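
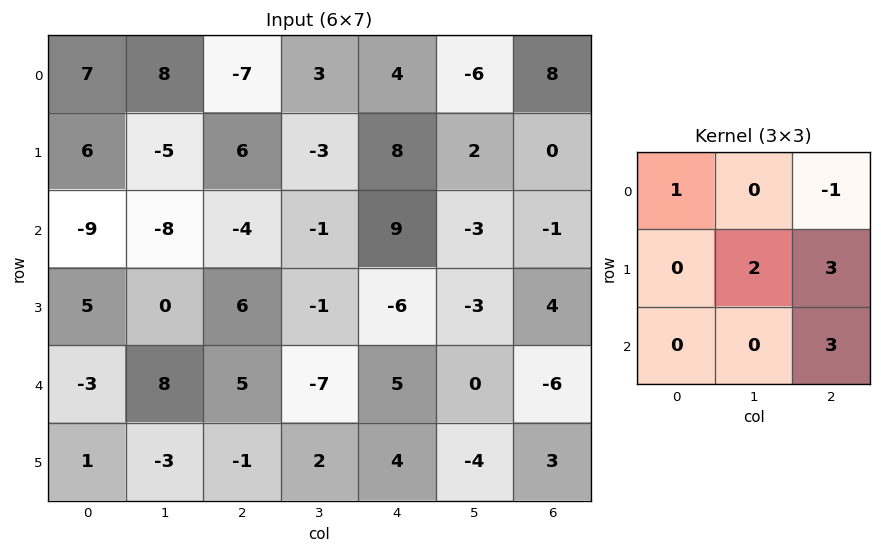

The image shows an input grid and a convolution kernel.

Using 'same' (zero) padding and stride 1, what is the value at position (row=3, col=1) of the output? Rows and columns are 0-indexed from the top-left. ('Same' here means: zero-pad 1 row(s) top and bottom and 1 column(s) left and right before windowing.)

The receptive field on the zero-padded input at this output position is [-9 -8 -4 / 5 0 6 / -3 8 5]. Elementwise product with the kernel and sum: -9·1 + -4·-1 + 0·2 + 6·3 + 5·3.

28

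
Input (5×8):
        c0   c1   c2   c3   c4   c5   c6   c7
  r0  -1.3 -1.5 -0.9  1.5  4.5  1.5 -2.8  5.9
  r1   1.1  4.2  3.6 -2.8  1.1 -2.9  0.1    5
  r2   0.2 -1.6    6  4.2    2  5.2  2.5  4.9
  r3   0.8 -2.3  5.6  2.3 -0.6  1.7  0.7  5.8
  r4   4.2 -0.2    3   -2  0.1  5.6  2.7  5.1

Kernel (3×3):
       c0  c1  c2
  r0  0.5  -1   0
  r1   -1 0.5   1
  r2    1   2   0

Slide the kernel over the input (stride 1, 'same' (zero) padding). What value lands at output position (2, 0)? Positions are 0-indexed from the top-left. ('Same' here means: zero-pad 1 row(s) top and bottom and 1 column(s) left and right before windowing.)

-1

The receptive field on the zero-padded input at this output position is [0 1.1 4.2 / 0 0.2 -1.6 / 0 0.8 -2.3]. Elementwise product with the kernel and sum: 0·0.5 + 1.1·-1 + 0·-1 + 0.2·0.5 + -1.6·1 + 0·1 + 0.8·2.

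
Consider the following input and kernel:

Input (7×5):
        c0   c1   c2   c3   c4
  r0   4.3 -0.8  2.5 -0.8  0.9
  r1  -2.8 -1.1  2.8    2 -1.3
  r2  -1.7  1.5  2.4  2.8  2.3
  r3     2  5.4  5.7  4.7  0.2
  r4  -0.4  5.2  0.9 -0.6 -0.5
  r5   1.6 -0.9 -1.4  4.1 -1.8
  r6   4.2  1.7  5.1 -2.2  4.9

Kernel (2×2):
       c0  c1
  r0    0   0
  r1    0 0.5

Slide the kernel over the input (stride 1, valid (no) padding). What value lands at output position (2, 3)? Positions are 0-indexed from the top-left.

0.1

The receptive field on the input at this output position is [2.8 2.3 / 4.7 0.2]. Elementwise product with the kernel and sum: 0.2·0.5.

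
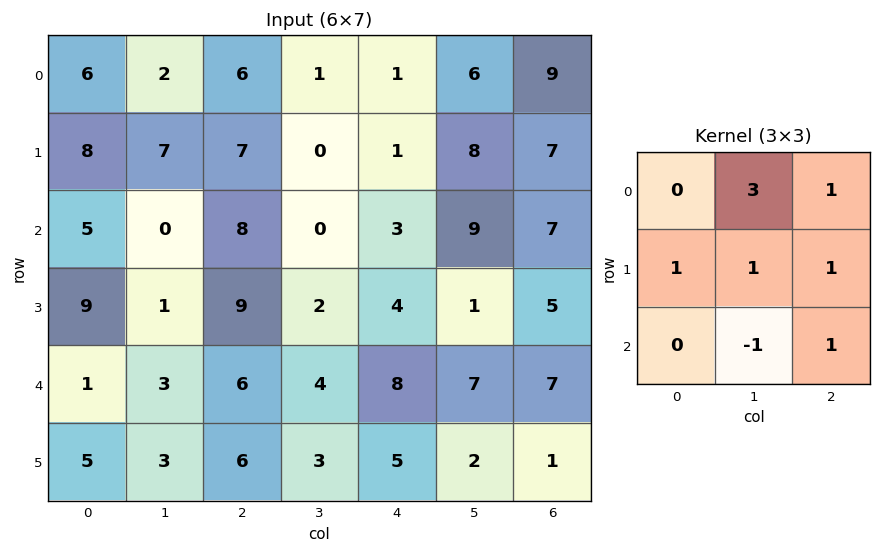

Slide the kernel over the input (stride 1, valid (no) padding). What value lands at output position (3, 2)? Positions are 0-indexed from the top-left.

30

The receptive field on the input at this output position is [9 2 4 / 6 4 8 / 6 3 5]. Elementwise product with the kernel and sum: 2·3 + 4·1 + 6·1 + 4·1 + 8·1 + 3·-1 + 5·1.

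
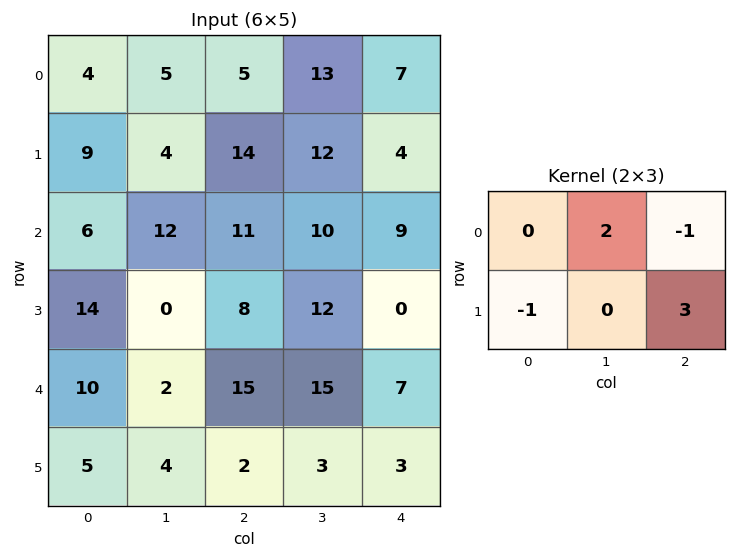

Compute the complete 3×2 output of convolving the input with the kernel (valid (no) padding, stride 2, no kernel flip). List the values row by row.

38 17
23 3
-10 30

Output[0,0]: The receptive field on the input at this output position is [4 5 5 / 9 4 14]. Elementwise product with the kernel and sum: 5·2 + 5·-1 + 9·-1 + 14·3.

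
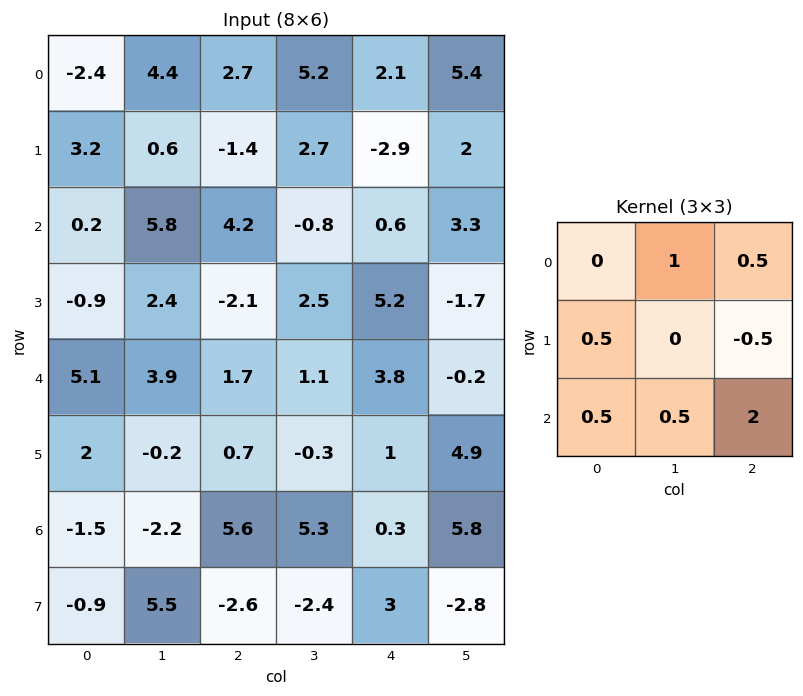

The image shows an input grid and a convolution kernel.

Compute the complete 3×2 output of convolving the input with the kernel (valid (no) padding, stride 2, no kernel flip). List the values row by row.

19.45 9.9
16.4 4.85
14.75 8.9

Output[0,0]: The receptive field on the input at this output position is [-2.4 4.4 2.7 / 3.2 0.6 -1.4 / 0.2 5.8 4.2]. Elementwise product with the kernel and sum: 4.4·1 + 2.7·0.5 + 3.2·0.5 + -1.4·-0.5 + 0.2·0.5 + 5.8·0.5 + 4.2·2.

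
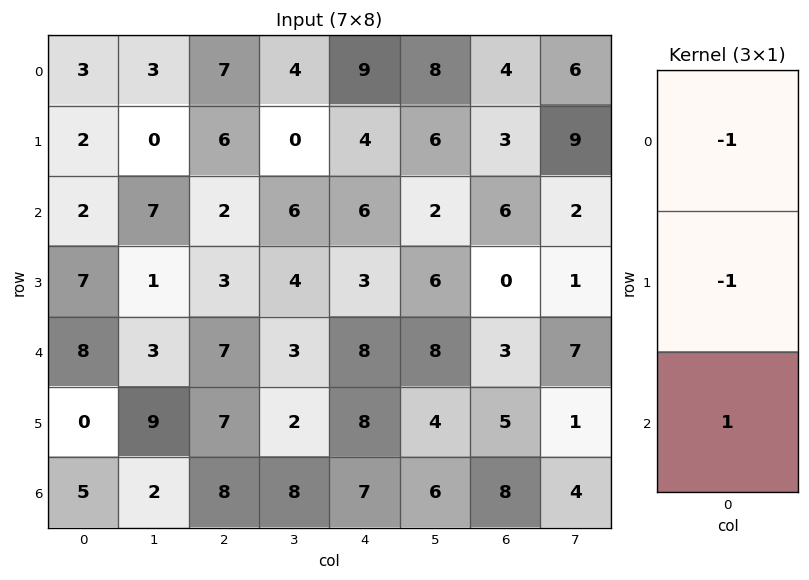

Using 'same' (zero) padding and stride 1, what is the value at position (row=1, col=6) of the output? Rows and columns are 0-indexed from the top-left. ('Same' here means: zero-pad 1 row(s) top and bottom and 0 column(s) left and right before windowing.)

The receptive field on the zero-padded input at this output position is [4 / 3 / 6]. Elementwise product with the kernel and sum: 4·-1 + 3·-1 + 6·1.

-1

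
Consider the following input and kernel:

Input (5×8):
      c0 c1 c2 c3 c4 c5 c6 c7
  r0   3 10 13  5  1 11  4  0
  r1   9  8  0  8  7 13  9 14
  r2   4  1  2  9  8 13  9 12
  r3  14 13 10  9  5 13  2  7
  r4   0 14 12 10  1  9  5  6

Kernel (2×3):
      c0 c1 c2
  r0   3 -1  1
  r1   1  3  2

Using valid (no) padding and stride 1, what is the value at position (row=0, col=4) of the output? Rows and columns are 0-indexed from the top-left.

The receptive field on the input at this output position is [1 11 4 / 7 13 9]. Elementwise product with the kernel and sum: 1·3 + 11·-1 + 4·1 + 7·1 + 13·3 + 9·2.

60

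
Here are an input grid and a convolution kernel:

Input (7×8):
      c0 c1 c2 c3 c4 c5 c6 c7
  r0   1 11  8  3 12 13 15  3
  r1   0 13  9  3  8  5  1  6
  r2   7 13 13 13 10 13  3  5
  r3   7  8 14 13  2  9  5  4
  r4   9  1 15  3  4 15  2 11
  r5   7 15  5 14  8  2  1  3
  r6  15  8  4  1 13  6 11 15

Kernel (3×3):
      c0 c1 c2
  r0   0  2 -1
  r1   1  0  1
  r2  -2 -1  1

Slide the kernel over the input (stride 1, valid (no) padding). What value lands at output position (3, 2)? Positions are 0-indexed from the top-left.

27

The receptive field on the input at this output position is [14 13 2 / 15 3 4 / 5 14 8]. Elementwise product with the kernel and sum: 13·2 + 2·-1 + 15·1 + 4·1 + 5·-2 + 14·-1 + 8·1.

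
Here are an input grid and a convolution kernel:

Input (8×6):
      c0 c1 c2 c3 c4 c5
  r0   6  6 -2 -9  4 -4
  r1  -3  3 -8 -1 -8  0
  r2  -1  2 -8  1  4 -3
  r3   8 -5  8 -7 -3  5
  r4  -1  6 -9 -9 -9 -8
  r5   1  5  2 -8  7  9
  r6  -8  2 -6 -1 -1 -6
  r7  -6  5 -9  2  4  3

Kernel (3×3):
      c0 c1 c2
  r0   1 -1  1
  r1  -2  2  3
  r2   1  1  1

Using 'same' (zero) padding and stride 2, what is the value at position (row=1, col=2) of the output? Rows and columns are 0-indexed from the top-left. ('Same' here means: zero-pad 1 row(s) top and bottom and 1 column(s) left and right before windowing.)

-1

The receptive field on the zero-padded input at this output position is [-1 -8 0 / 1 4 -3 / -7 -3 5]. Elementwise product with the kernel and sum: -1·1 + -8·-1 + 0·1 + 1·-2 + 4·2 + -3·3 + -7·1 + -3·1 + 5·1.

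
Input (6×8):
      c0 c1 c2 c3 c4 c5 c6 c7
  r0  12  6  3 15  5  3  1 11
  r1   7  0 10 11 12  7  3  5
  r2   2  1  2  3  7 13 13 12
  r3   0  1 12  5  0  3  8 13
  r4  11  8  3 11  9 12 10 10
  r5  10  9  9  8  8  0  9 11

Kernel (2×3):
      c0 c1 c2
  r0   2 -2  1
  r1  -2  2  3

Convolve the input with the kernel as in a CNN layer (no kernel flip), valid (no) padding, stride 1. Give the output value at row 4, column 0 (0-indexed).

The receptive field on the input at this output position is [11 8 3 / 10 9 9]. Elementwise product with the kernel and sum: 11·2 + 8·-2 + 3·1 + 10·-2 + 9·2 + 9·3.

34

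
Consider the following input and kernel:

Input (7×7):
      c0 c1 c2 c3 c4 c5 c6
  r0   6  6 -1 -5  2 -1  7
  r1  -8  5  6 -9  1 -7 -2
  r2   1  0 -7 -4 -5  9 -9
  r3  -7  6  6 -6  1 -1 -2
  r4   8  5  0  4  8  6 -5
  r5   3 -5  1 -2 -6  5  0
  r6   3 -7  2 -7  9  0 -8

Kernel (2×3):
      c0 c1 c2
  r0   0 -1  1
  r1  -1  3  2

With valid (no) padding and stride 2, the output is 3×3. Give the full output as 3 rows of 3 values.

Output[0,0]: The receptive field on the input at this output position is [6 6 -1 / -8 5 6]. Elementwise product with the kernel and sum: 6·-1 + -1·1 + -8·-1 + 5·3 + 6·2.

28 -24 -18
30 -23 -26
-21 -15 10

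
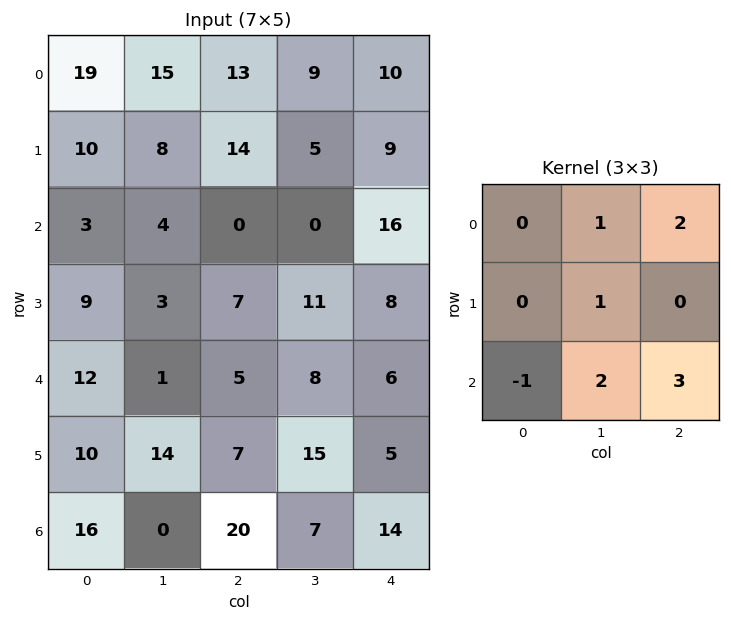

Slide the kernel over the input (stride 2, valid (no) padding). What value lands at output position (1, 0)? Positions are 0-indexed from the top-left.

The receptive field on the input at this output position is [3 4 0 / 9 3 7 / 12 1 5]. Elementwise product with the kernel and sum: 4·1 + 0·2 + 3·1 + 12·-1 + 1·2 + 5·3.

12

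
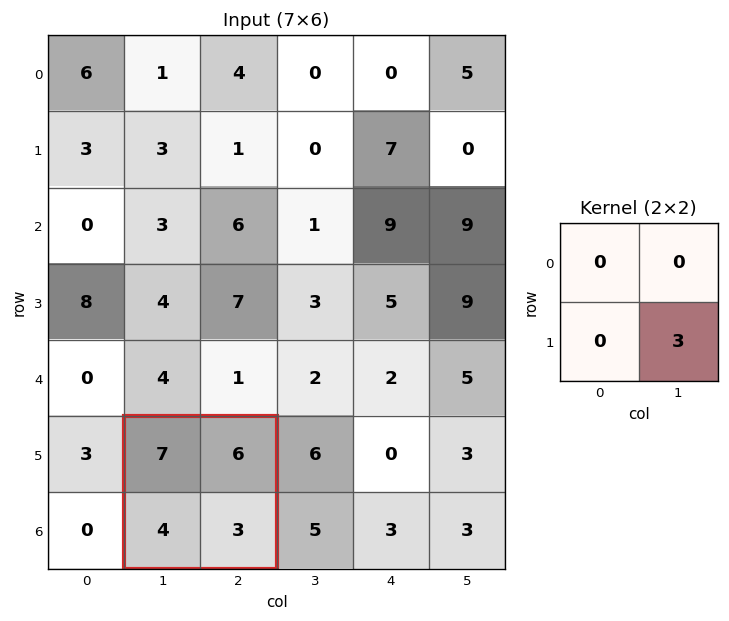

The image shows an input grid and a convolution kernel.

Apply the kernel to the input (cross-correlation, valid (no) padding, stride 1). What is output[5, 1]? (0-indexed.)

The receptive field on the input at this output position is [7 6 / 4 3]. Elementwise product with the kernel and sum: 3·3.

9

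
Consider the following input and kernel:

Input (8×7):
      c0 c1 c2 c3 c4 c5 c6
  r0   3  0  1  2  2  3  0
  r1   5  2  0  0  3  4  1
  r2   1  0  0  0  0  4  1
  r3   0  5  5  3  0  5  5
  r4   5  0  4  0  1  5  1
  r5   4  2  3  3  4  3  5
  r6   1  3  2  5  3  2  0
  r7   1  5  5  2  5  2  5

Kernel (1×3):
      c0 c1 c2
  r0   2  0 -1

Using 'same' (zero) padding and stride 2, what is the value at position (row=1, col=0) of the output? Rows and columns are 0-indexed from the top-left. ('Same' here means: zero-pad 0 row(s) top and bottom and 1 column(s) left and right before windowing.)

The receptive field on the zero-padded input at this output position is [0 1 0]. Elementwise product with the kernel and sum: 0·2 + 0·-1.

0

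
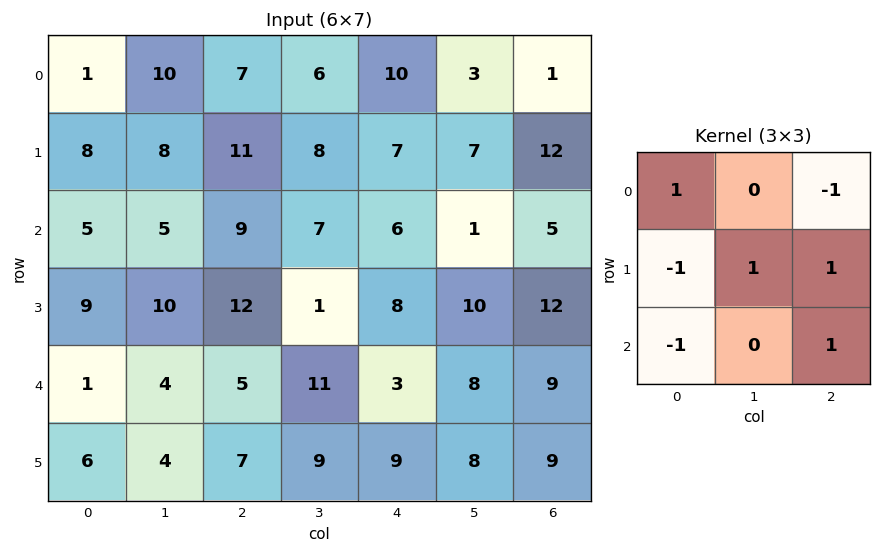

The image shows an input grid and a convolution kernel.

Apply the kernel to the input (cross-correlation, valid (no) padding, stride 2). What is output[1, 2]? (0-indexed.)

21

The receptive field on the input at this output position is [6 1 5 / 8 10 12 / 3 8 9]. Elementwise product with the kernel and sum: 6·1 + 5·-1 + 8·-1 + 10·1 + 12·1 + 3·-1 + 9·1.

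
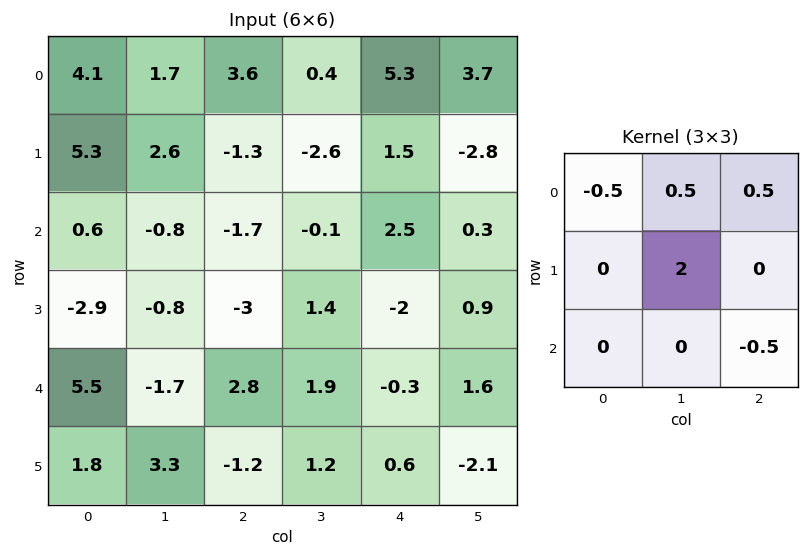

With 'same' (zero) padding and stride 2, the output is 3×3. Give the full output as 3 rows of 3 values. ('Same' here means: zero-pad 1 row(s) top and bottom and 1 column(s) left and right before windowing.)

6.9 8.5 12
5.55 -7.35 5.2
7.5 4.6 -0.8

Output[0,0]: The receptive field on the zero-padded input at this output position is [0 0 0 / 0 4.1 1.7 / 0 5.3 2.6]. Elementwise product with the kernel and sum: 0·-0.5 + 0·0.5 + 0·0.5 + 4.1·2 + 2.6·-0.5.
Output[0,1]: The receptive field on the zero-padded input at this output position is [0 0 0 / 1.7 3.6 0.4 / 2.6 -1.3 -2.6]. Elementwise product with the kernel and sum: 0·-0.5 + 0·0.5 + 0·0.5 + 3.6·2 + -2.6·-0.5.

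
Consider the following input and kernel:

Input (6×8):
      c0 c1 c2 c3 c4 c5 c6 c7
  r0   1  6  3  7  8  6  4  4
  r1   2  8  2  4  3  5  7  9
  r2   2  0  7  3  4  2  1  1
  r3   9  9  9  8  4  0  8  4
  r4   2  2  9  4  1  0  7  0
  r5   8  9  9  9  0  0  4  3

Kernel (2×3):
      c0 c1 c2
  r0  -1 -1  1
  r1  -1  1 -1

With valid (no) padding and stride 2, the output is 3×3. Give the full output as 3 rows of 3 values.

Output[0,0]: The receptive field on the input at this output position is [1 6 3 / 2 8 2]. Elementwise product with the kernel and sum: 1·-1 + 6·-1 + 3·1 + 2·-1 + 8·1 + 2·-1.

0 -3 -15
-4 -11 -17
-3 -12 2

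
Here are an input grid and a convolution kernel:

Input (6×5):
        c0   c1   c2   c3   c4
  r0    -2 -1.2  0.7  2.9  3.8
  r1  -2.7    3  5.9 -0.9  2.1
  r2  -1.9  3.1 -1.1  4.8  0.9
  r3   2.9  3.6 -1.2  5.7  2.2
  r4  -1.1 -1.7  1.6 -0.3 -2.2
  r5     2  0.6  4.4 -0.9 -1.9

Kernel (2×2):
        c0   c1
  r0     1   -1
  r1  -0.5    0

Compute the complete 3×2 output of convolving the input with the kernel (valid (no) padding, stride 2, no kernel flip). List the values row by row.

Output[0,0]: The receptive field on the input at this output position is [-2 -1.2 / -2.7 3]. Elementwise product with the kernel and sum: -2·1 + -1.2·-1 + -2.7·-0.5.
Output[0,1]: The receptive field on the input at this output position is [0.7 2.9 / 5.9 -0.9]. Elementwise product with the kernel and sum: 0.7·1 + 2.9·-1 + 5.9·-0.5.

0.55 -5.15
-6.45 -5.3
-0.4 -0.3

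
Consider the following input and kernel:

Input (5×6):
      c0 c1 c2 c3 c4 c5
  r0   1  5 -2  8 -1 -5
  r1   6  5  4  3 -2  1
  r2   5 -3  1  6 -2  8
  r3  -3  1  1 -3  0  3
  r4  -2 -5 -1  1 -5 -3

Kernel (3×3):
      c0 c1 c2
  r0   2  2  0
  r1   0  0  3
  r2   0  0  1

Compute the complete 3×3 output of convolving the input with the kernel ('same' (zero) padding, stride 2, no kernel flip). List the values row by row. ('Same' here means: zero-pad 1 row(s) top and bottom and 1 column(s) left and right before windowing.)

20 27 -14
4 33 29
-21 7 -15

Output[0,0]: The receptive field on the zero-padded input at this output position is [0 0 0 / 0 1 5 / 0 6 5]. Elementwise product with the kernel and sum: 0·2 + 0·2 + 5·3 + 5·1.
Output[0,1]: The receptive field on the zero-padded input at this output position is [0 0 0 / 5 -2 8 / 5 4 3]. Elementwise product with the kernel and sum: 0·2 + 0·2 + 8·3 + 3·1.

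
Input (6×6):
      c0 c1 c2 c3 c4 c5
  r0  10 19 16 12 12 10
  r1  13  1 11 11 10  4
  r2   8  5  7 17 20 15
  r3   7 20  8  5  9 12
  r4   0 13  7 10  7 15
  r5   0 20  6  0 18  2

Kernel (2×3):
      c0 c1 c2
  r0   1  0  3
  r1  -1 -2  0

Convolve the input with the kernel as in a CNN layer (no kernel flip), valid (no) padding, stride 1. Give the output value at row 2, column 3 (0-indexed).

39

The receptive field on the input at this output position is [17 20 15 / 5 9 12]. Elementwise product with the kernel and sum: 17·1 + 15·3 + 5·-1 + 9·-2.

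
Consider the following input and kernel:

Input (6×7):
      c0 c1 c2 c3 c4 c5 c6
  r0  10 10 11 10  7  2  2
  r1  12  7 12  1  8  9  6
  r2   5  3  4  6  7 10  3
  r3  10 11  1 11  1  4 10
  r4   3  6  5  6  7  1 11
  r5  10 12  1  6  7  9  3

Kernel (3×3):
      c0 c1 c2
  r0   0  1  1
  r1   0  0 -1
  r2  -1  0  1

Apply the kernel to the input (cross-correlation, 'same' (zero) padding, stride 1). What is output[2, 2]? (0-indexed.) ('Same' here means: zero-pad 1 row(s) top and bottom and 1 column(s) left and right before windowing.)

7

The receptive field on the zero-padded input at this output position is [7 12 1 / 3 4 6 / 11 1 11]. Elementwise product with the kernel and sum: 12·1 + 1·1 + 6·-1 + 11·-1 + 11·1.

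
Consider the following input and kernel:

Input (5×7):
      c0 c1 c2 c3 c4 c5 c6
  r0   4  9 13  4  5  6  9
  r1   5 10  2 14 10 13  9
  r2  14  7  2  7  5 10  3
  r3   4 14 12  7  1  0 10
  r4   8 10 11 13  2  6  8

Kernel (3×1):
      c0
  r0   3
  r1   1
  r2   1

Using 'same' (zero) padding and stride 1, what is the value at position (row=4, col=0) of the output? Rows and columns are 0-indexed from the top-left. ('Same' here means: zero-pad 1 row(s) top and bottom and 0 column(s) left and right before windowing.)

The receptive field on the zero-padded input at this output position is [4 / 8 / 0]. Elementwise product with the kernel and sum: 4·3 + 8·1 + 0·1.

20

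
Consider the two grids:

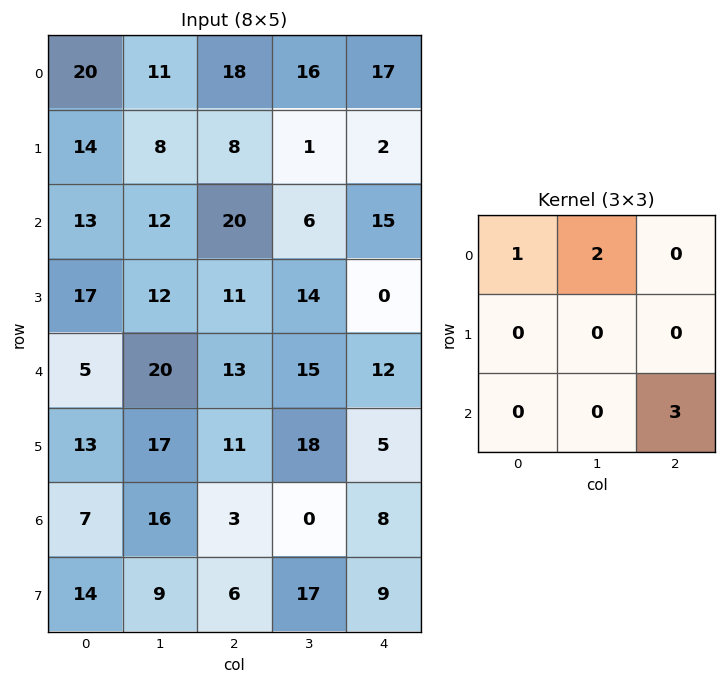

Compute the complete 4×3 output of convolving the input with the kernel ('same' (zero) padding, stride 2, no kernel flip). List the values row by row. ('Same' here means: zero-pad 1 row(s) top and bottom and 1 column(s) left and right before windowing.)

Output[0,0]: The receptive field on the zero-padded input at this output position is [0 0 0 / 0 20 11 / 0 14 8]. Elementwise product with the kernel and sum: 0·1 + 0·2 + 8·3.
Output[0,1]: The receptive field on the zero-padded input at this output position is [0 0 0 / 11 18 16 / 8 8 1]. Elementwise product with the kernel and sum: 0·1 + 0·2 + 1·3.

24 3 0
64 66 5
85 88 14
53 90 28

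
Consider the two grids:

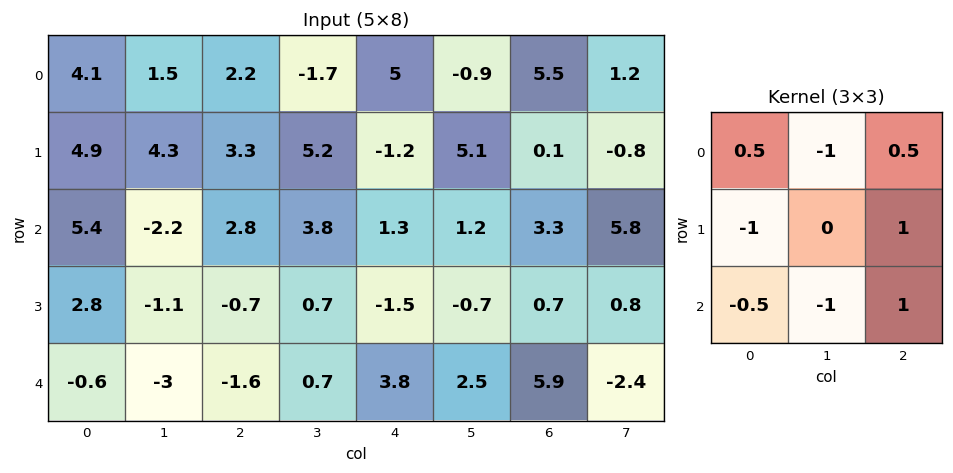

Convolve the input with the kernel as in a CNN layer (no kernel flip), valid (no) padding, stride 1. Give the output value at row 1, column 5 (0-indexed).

The receptive field on the input at this output position is [5.1 0.1 -0.8 / 1.2 3.3 5.8 / -0.7 0.7 0.8]. Elementwise product with the kernel and sum: 5.1·0.5 + 0.1·-1 + -0.8·0.5 + 1.2·-1 + 5.8·1 + -0.7·-0.5 + 0.7·-1 + 0.8·1.

7.1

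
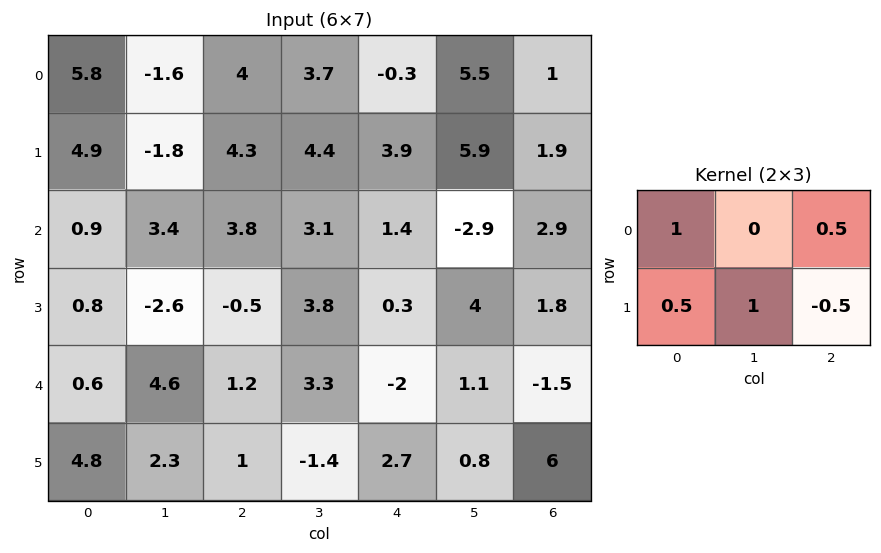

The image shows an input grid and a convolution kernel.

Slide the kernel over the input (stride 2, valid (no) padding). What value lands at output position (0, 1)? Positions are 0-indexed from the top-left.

The receptive field on the input at this output position is [4 3.7 -0.3 / 4.3 4.4 3.9]. Elementwise product with the kernel and sum: 4·1 + -0.3·0.5 + 4.3·0.5 + 4.4·1 + 3.9·-0.5.

8.45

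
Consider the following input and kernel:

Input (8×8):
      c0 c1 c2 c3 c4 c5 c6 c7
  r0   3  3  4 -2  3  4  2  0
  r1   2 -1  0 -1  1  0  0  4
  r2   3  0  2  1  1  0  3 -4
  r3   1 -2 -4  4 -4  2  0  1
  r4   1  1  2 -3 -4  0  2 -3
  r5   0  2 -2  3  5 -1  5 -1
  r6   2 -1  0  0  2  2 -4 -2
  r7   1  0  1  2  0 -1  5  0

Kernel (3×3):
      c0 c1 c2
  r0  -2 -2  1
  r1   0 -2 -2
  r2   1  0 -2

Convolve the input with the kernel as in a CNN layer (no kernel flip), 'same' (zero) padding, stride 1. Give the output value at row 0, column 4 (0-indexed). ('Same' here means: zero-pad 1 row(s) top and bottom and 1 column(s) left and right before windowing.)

-15

The receptive field on the zero-padded input at this output position is [0 0 0 / -2 3 4 / -1 1 0]. Elementwise product with the kernel and sum: 0·-2 + 0·-2 + 0·1 + 3·-2 + 4·-2 + -1·1 + 0·-2.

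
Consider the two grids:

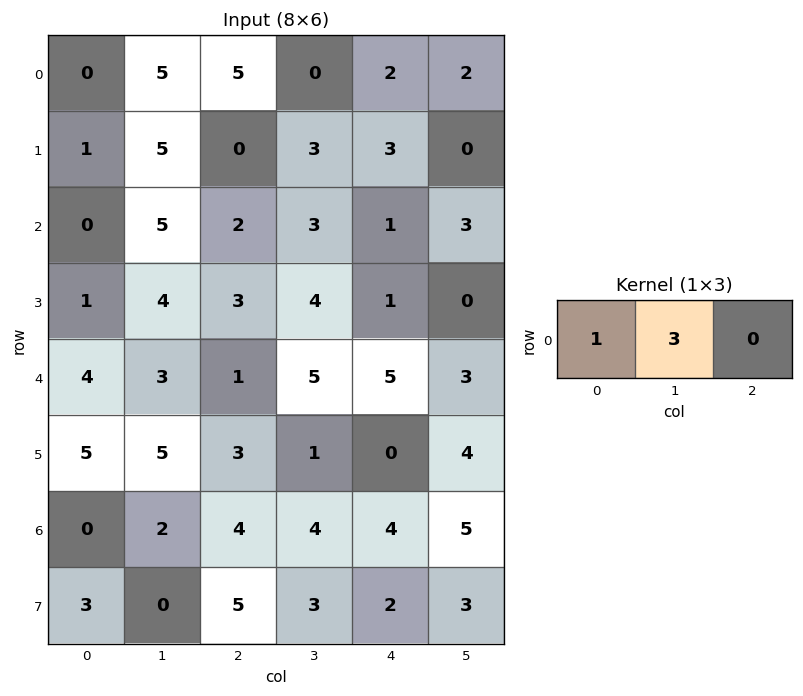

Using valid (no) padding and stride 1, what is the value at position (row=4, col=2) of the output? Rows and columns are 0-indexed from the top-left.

The receptive field on the input at this output position is [1 5 5]. Elementwise product with the kernel and sum: 1·1 + 5·3.

16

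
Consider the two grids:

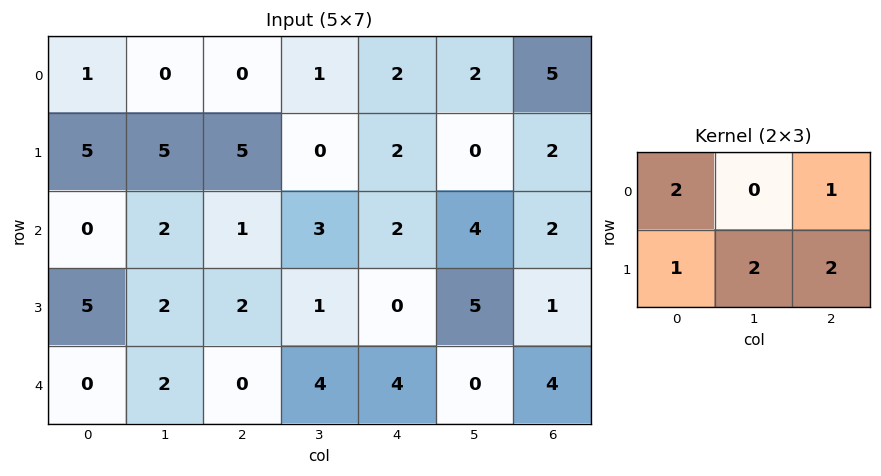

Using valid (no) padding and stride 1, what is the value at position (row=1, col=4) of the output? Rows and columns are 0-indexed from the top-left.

20

The receptive field on the input at this output position is [2 0 2 / 2 4 2]. Elementwise product with the kernel and sum: 2·2 + 2·1 + 2·1 + 4·2 + 2·2.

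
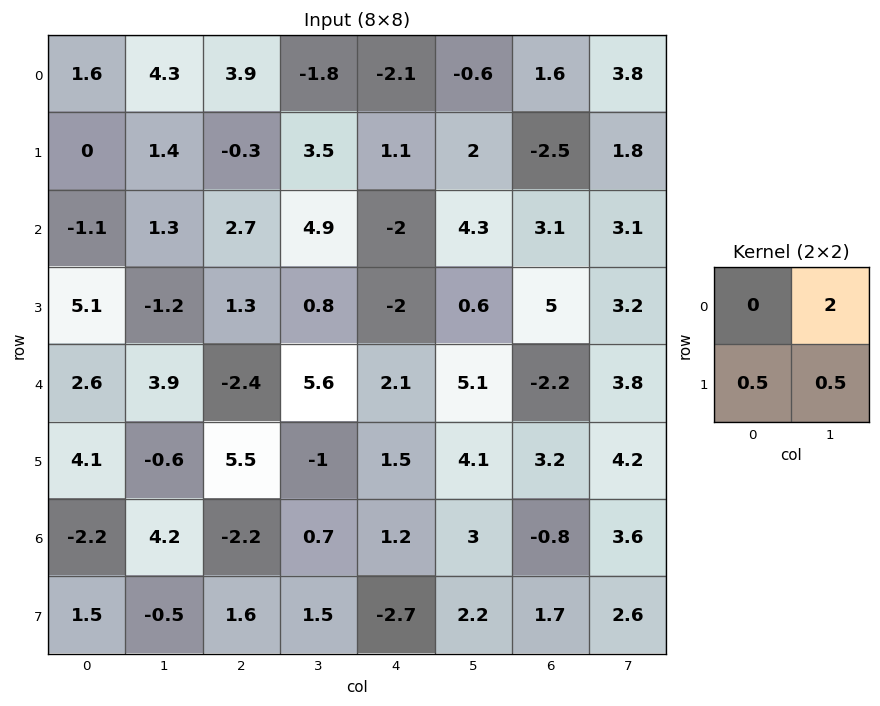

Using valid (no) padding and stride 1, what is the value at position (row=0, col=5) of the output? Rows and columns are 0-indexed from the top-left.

The receptive field on the input at this output position is [-0.6 1.6 / 2 -2.5]. Elementwise product with the kernel and sum: 1.6·2 + 2·0.5 + -2.5·0.5.

2.95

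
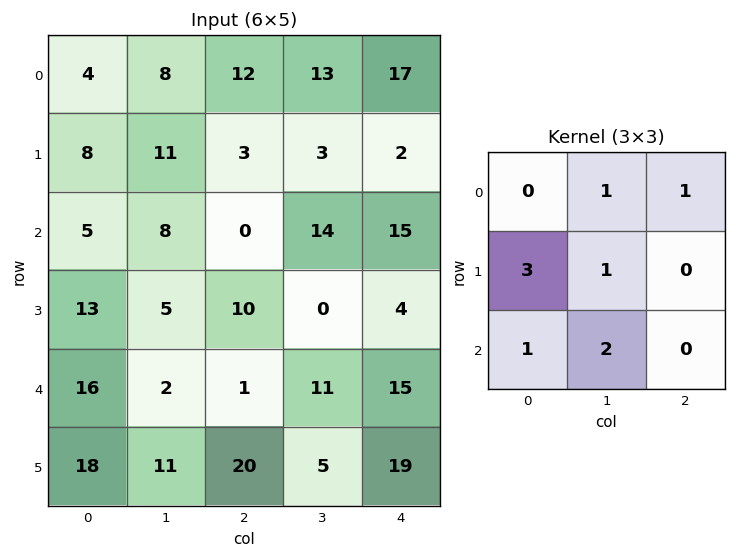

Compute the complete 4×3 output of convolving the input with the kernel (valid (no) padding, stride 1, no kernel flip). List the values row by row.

76 69 70
60 55 29
72 43 82
105 68 48

Output[0,0]: The receptive field on the input at this output position is [4 8 12 / 8 11 3 / 5 8 0]. Elementwise product with the kernel and sum: 8·1 + 12·1 + 8·3 + 11·1 + 5·1 + 8·2.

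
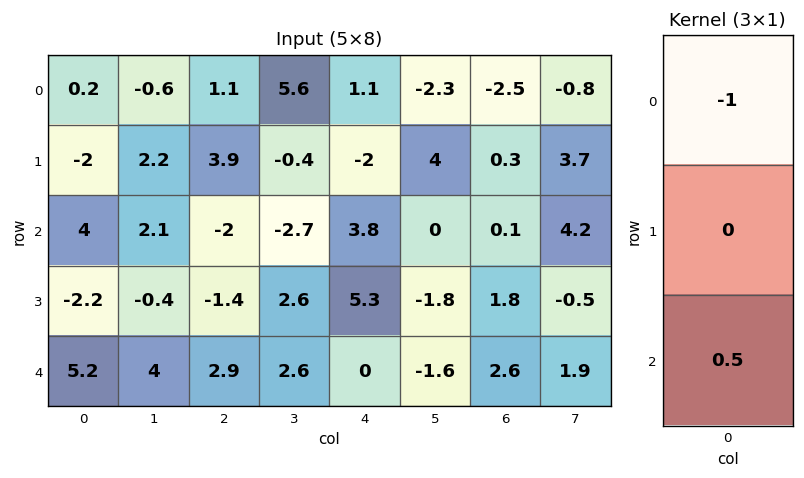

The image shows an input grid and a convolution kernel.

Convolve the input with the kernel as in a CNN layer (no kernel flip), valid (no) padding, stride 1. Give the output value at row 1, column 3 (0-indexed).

The receptive field on the input at this output position is [-0.4 / -2.7 / 2.6]. Elementwise product with the kernel and sum: -0.4·-1 + 2.6·0.5.

1.7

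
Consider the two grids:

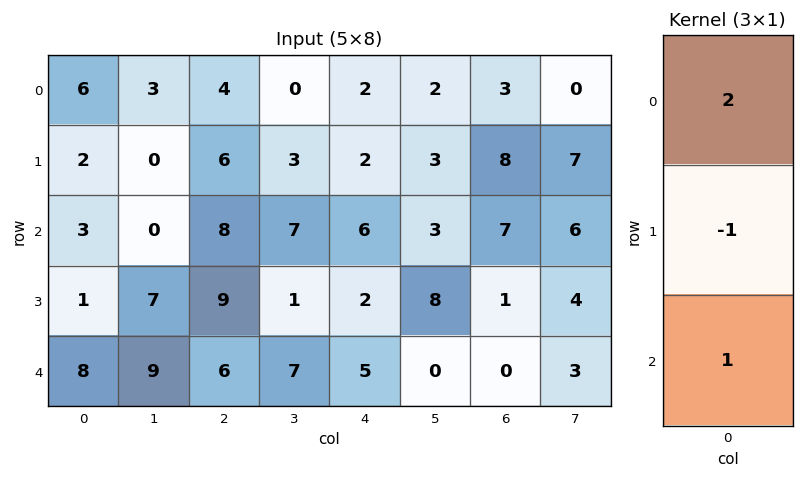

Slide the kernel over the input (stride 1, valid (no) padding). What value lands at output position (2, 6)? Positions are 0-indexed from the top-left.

13

The receptive field on the input at this output position is [7 / 1 / 0]. Elementwise product with the kernel and sum: 7·2 + 1·-1 + 0·1.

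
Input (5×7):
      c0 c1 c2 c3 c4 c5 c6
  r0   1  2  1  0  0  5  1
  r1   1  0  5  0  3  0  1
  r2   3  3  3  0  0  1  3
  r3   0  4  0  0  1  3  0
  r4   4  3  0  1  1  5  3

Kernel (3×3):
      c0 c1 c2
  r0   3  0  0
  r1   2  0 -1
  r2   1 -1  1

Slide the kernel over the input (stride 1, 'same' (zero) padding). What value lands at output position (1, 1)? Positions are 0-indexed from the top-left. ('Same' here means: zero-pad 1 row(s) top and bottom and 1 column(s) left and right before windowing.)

The receptive field on the zero-padded input at this output position is [1 2 1 / 1 0 5 / 3 3 3]. Elementwise product with the kernel and sum: 1·3 + 1·2 + 5·-1 + 3·1 + 3·-1 + 3·1.

3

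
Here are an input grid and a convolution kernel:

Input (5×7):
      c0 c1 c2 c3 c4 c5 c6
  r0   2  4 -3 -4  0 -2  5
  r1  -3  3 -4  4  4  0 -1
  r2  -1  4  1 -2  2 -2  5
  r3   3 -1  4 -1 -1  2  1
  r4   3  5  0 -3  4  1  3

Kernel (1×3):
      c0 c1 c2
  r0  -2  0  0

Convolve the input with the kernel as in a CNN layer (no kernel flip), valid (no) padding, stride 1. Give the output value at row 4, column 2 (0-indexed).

The receptive field on the input at this output position is [0 -3 4]. Elementwise product with the kernel and sum: 0·-2.

0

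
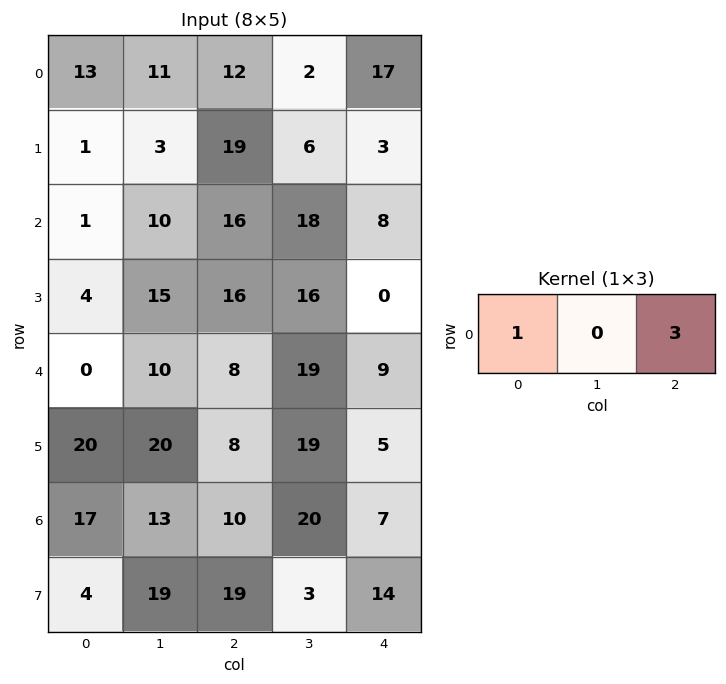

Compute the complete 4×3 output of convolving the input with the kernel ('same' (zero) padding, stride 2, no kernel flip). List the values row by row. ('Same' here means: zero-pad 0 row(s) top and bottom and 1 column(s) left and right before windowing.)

Output[0,0]: The receptive field on the zero-padded input at this output position is [0 13 11]. Elementwise product with the kernel and sum: 0·1 + 11·3.
Output[0,1]: The receptive field on the zero-padded input at this output position is [11 12 2]. Elementwise product with the kernel and sum: 11·1 + 2·3.

33 17 2
30 64 18
30 67 19
39 73 20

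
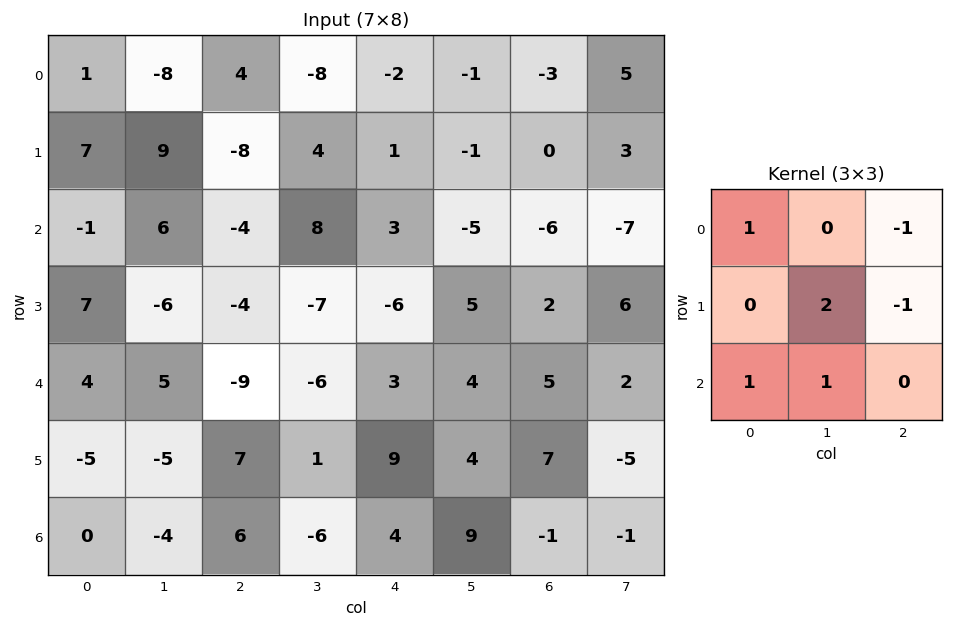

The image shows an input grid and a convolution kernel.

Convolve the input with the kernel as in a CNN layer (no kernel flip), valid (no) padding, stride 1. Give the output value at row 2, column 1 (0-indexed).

The receptive field on the input at this output position is [6 -4 8 / -6 -4 -7 / 5 -9 -6]. Elementwise product with the kernel and sum: 6·1 + 8·-1 + -4·2 + -7·-1 + 5·1 + -9·1.

-7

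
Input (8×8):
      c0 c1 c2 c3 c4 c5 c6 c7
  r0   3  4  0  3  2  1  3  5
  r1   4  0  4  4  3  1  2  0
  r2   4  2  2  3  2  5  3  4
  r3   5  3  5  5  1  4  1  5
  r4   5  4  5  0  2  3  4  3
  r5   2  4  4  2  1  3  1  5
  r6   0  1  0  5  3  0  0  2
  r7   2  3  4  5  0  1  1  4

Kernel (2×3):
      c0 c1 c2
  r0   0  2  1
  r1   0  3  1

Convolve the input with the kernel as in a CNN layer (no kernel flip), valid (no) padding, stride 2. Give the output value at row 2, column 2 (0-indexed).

20

The receptive field on the input at this output position is [2 3 4 / 1 3 1]. Elementwise product with the kernel and sum: 3·2 + 4·1 + 3·3 + 1·1.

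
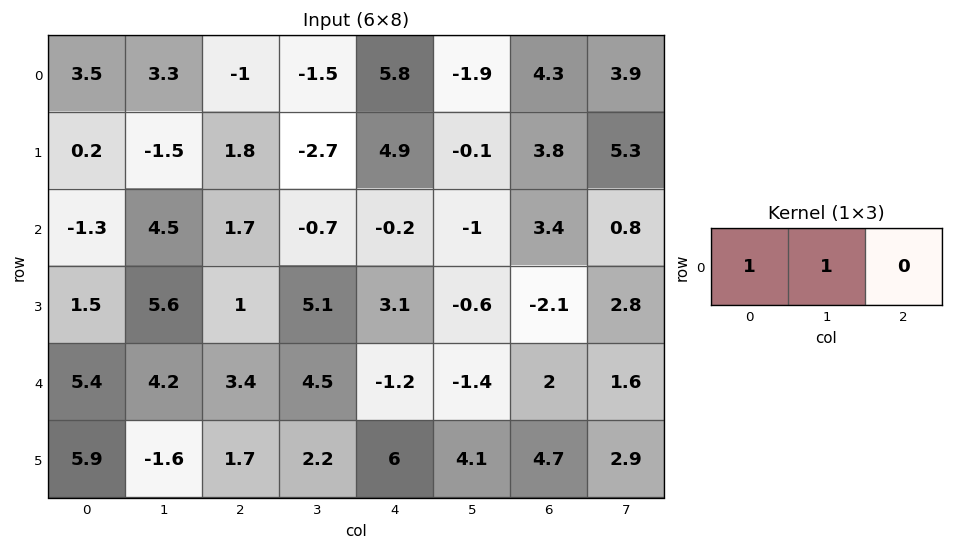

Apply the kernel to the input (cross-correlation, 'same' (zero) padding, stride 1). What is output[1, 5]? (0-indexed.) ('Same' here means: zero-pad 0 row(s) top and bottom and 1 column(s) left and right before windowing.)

The receptive field on the zero-padded input at this output position is [4.9 -0.1 3.8]. Elementwise product with the kernel and sum: 4.9·1 + -0.1·1.

4.8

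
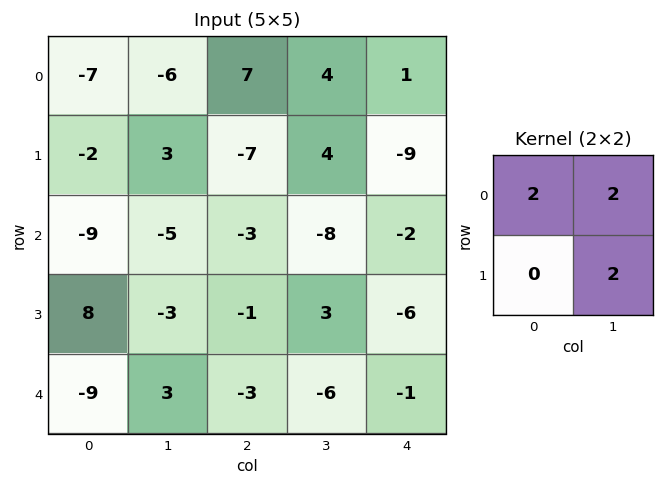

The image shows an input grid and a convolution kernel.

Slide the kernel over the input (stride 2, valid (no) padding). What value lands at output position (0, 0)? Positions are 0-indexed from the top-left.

-20

The receptive field on the input at this output position is [-7 -6 / -2 3]. Elementwise product with the kernel and sum: -7·2 + -6·2 + 3·2.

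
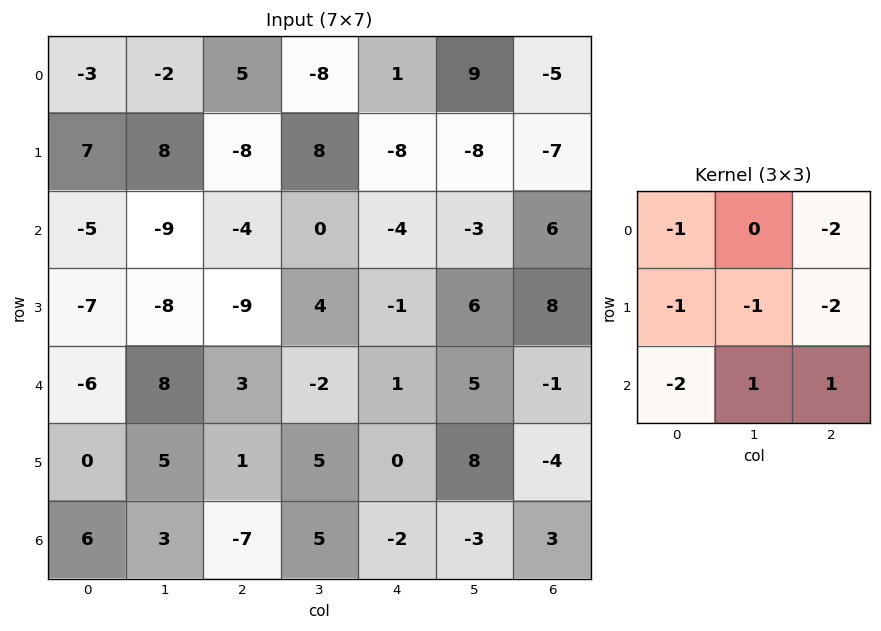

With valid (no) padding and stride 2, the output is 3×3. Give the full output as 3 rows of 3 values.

-9 13 50
69 12 -27
-23 6 5

Output[0,0]: The receptive field on the input at this output position is [-3 -2 5 / 7 8 -8 / -5 -9 -4]. Elementwise product with the kernel and sum: -3·-1 + 5·-2 + 7·-1 + 8·-1 + -8·-2 + -5·-2 + -9·1 + -4·1.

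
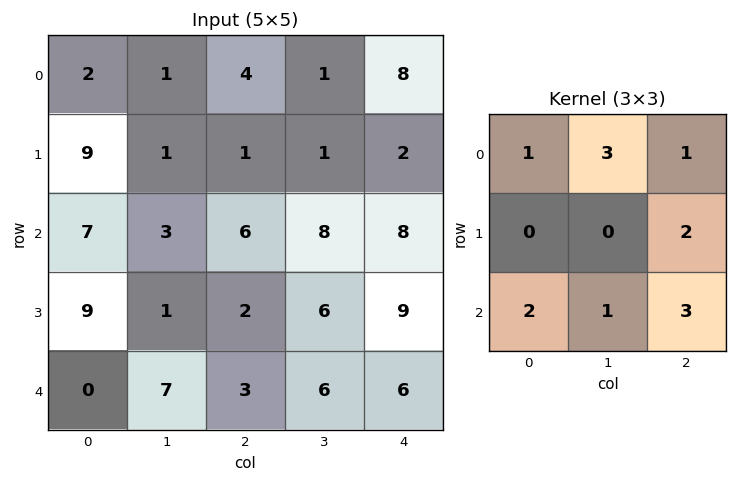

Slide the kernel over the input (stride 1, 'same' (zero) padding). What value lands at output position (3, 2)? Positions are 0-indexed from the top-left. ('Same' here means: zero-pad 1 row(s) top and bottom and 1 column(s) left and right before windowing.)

76

The receptive field on the zero-padded input at this output position is [3 6 8 / 1 2 6 / 7 3 6]. Elementwise product with the kernel and sum: 3·1 + 6·3 + 8·1 + 6·2 + 7·2 + 3·1 + 6·3.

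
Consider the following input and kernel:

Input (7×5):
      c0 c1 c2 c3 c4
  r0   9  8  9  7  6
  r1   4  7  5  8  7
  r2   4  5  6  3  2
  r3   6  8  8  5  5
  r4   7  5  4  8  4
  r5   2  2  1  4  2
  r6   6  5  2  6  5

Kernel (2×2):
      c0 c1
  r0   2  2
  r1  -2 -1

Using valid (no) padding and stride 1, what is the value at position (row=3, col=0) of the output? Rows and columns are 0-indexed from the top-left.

9

The receptive field on the input at this output position is [6 8 / 7 5]. Elementwise product with the kernel and sum: 6·2 + 8·2 + 7·-2 + 5·-1.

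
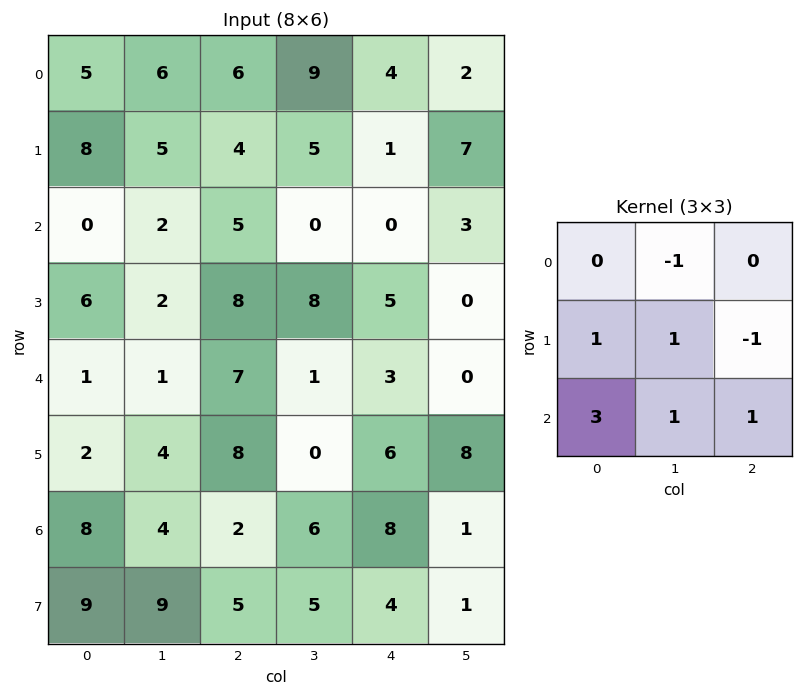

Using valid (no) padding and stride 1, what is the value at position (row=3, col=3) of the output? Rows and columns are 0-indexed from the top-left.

13

The receptive field on the input at this output position is [8 5 0 / 1 3 0 / 0 6 8]. Elementwise product with the kernel and sum: 5·-1 + 1·1 + 3·1 + 0·-1 + 0·3 + 6·1 + 8·1.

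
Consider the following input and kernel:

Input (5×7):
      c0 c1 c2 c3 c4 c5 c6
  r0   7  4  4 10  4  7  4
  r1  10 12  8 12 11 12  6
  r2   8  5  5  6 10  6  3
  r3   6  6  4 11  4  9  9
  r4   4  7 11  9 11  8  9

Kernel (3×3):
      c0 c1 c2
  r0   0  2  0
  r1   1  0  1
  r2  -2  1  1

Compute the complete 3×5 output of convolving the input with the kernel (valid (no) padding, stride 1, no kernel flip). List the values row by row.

Output[0,0]: The receptive field on the input at this output position is [7 4 4 / 10 12 8 / 8 5 5]. Elementwise product with the kernel and sum: 4·2 + 10·1 + 8·1 + 8·-2 + 5·1 + 5·1.
Output[0,1]: The receptive field on the input at this output position is [4 4 10 / 12 8 12 / 5 5 6]. Elementwise product with the kernel and sum: 4·2 + 12·1 + 12·1 + 5·-2 + 5·1 + 6·1.

20 33 45 36 20
35 30 46 25 47
30 33 18 41 20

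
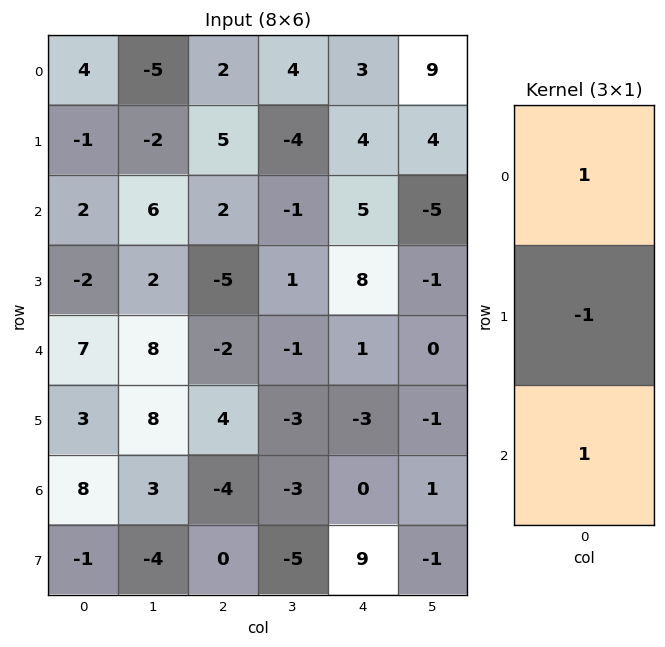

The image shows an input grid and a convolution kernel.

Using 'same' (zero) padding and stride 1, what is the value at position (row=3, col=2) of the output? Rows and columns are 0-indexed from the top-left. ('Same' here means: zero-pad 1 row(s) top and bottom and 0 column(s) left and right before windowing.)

The receptive field on the zero-padded input at this output position is [2 / -5 / -2]. Elementwise product with the kernel and sum: 2·1 + -5·-1 + -2·1.

5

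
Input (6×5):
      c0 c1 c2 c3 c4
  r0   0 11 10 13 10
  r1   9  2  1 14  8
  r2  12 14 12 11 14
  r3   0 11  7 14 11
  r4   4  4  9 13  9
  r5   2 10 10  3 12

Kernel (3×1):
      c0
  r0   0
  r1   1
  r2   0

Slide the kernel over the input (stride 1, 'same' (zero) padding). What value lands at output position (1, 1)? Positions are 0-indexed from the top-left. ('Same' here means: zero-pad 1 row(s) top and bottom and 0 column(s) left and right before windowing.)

The receptive field on the zero-padded input at this output position is [11 / 2 / 14]. Elementwise product with the kernel and sum: 2·1.

2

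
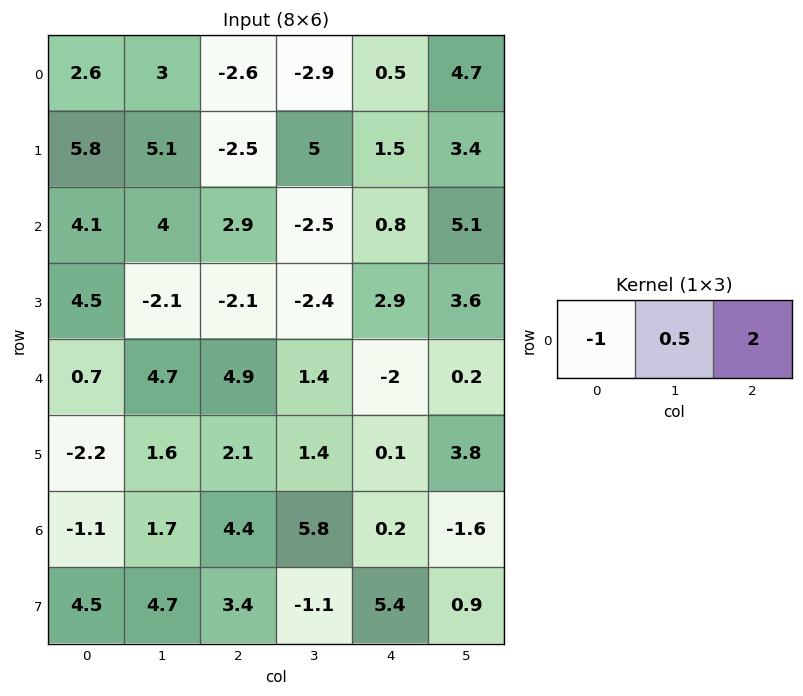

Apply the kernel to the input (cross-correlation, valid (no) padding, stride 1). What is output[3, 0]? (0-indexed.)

The receptive field on the input at this output position is [4.5 -2.1 -2.1]. Elementwise product with the kernel and sum: 4.5·-1 + -2.1·0.5 + -2.1·2.

-9.75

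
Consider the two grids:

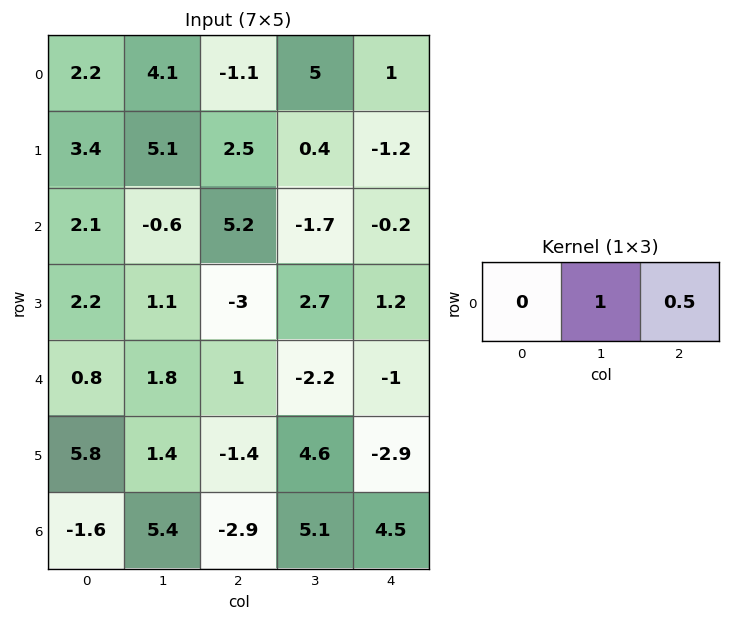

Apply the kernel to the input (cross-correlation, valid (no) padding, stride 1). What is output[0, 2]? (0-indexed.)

5.5

The receptive field on the input at this output position is [-1.1 5 1]. Elementwise product with the kernel and sum: 5·1 + 1·0.5.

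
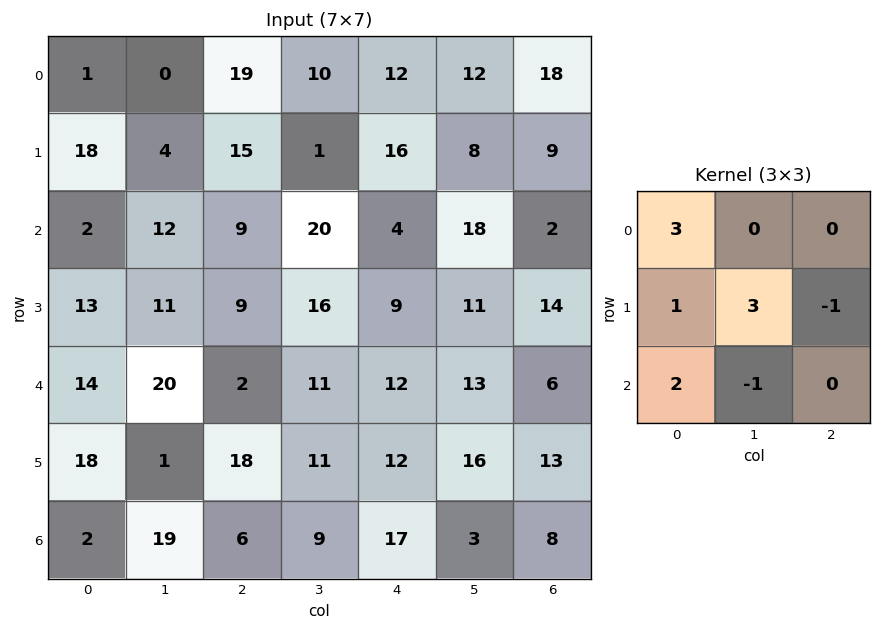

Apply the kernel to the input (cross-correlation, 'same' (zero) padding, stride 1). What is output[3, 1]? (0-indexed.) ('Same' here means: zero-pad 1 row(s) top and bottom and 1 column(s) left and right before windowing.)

The receptive field on the zero-padded input at this output position is [2 12 9 / 13 11 9 / 14 20 2]. Elementwise product with the kernel and sum: 2·3 + 13·1 + 11·3 + 9·-1 + 14·2 + 20·-1.

51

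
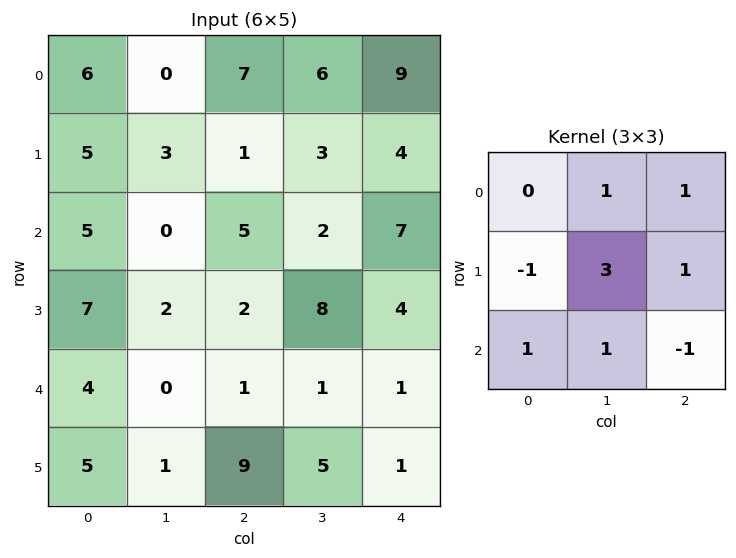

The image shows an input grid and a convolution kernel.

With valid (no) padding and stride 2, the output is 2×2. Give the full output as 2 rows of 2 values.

12 27
9 36

Output[0,0]: The receptive field on the input at this output position is [6 0 7 / 5 3 1 / 5 0 5]. Elementwise product with the kernel and sum: 0·1 + 7·1 + 5·-1 + 3·3 + 1·1 + 5·1 + 0·1 + 5·-1.
Output[0,1]: The receptive field on the input at this output position is [7 6 9 / 1 3 4 / 5 2 7]. Elementwise product with the kernel and sum: 6·1 + 9·1 + 1·-1 + 3·3 + 4·1 + 5·1 + 2·1 + 7·-1.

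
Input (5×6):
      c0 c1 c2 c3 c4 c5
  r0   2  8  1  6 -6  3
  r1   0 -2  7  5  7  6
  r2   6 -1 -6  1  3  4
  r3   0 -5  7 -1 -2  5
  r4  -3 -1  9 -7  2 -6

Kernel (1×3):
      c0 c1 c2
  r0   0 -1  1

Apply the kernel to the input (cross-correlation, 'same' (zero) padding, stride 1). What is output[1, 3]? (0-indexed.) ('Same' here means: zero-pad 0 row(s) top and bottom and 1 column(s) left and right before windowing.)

The receptive field on the zero-padded input at this output position is [7 5 7]. Elementwise product with the kernel and sum: 5·-1 + 7·1.

2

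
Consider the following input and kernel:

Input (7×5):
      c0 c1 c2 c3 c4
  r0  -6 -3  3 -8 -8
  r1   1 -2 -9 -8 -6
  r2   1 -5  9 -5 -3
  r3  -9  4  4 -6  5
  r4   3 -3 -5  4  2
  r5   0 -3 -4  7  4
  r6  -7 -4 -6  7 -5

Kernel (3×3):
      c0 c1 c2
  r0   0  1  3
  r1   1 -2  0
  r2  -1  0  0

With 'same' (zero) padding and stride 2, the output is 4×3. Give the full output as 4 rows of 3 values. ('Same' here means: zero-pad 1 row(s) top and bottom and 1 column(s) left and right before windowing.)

Output[0,0]: The receptive field on the zero-padded input at this output position is [0 0 0 / 0 -6 -3 / 0 1 -2]. Elementwise product with the kernel and sum: 0·1 + 0·3 + 0·1 + -6·-2 + 0·-1.

12 -7 16
-7 -60 1
-3 -4 -2
5 25 21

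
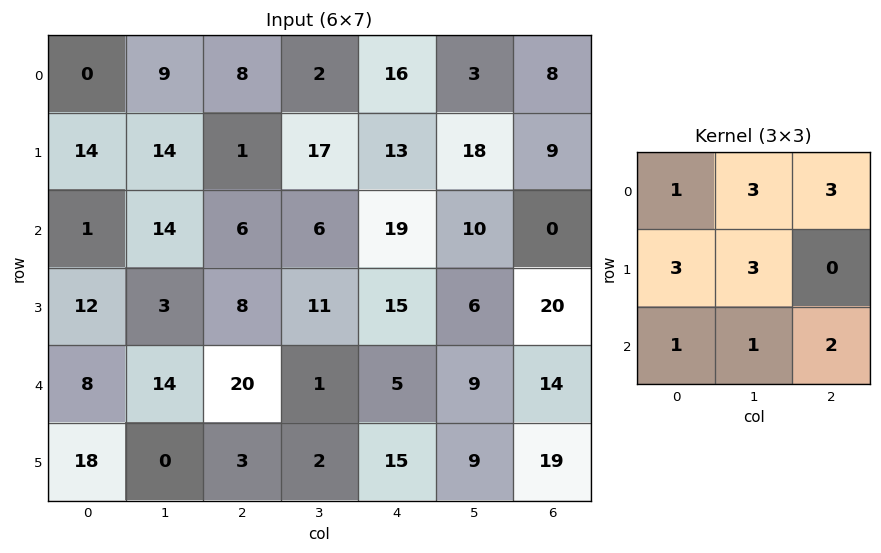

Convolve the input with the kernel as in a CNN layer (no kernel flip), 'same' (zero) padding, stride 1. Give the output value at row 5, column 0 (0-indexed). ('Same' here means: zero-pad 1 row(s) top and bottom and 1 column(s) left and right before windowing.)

120

The receptive field on the zero-padded input at this output position is [0 8 14 / 0 18 0 / 0 0 0]. Elementwise product with the kernel and sum: 0·1 + 8·3 + 14·3 + 0·3 + 18·3 + 0·1 + 0·1 + 0·2.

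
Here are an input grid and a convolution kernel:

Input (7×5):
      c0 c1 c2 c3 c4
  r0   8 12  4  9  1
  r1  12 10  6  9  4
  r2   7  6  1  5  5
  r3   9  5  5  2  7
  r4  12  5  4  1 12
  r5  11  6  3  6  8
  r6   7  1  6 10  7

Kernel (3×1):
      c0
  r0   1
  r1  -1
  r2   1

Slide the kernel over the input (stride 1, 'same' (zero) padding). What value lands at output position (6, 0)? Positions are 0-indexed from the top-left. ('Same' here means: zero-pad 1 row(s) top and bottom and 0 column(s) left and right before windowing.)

4

The receptive field on the zero-padded input at this output position is [11 / 7 / 0]. Elementwise product with the kernel and sum: 11·1 + 7·-1 + 0·1.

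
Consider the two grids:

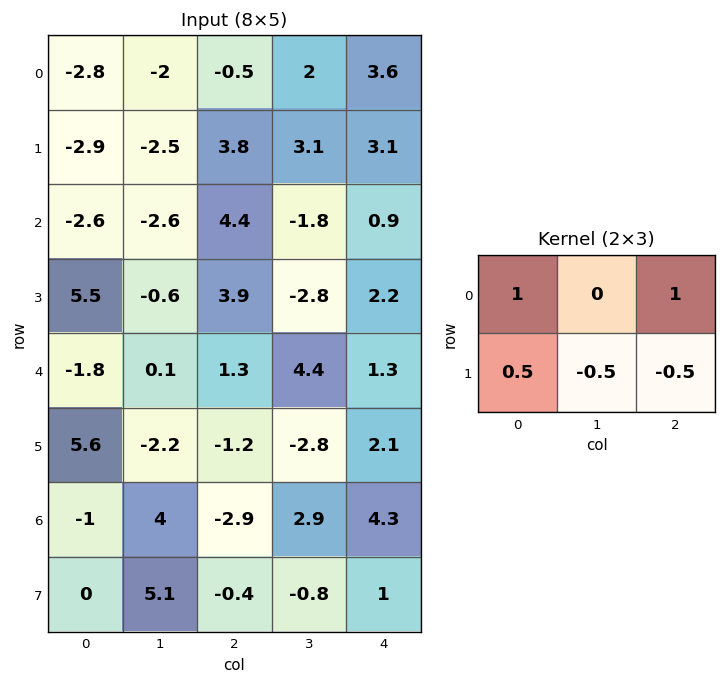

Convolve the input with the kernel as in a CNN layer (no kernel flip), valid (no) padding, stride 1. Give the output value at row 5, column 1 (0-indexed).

-3

The receptive field on the input at this output position is [-2.2 -1.2 -2.8 / 4 -2.9 2.9]. Elementwise product with the kernel and sum: -2.2·1 + -2.8·1 + 4·0.5 + -2.9·-0.5 + 2.9·-0.5.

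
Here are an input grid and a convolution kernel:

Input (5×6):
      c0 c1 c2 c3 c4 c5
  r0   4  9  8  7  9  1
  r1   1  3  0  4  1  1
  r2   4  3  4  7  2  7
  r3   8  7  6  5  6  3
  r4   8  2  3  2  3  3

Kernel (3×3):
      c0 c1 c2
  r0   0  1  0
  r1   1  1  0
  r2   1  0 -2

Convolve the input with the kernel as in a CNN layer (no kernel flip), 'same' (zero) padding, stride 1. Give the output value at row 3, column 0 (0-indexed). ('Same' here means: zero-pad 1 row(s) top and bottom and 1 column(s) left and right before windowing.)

The receptive field on the zero-padded input at this output position is [0 4 3 / 0 8 7 / 0 8 2]. Elementwise product with the kernel and sum: 4·1 + 0·1 + 8·1 + 0·1 + 2·-2.

8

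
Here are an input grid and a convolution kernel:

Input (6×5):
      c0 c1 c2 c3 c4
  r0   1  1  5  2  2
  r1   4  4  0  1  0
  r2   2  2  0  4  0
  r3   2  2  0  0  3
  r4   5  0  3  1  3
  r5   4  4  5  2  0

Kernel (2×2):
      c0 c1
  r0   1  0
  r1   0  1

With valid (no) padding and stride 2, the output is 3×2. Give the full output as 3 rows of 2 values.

Output[0,0]: The receptive field on the input at this output position is [1 1 / 4 4]. Elementwise product with the kernel and sum: 1·1 + 4·1.

5 6
4 0
9 5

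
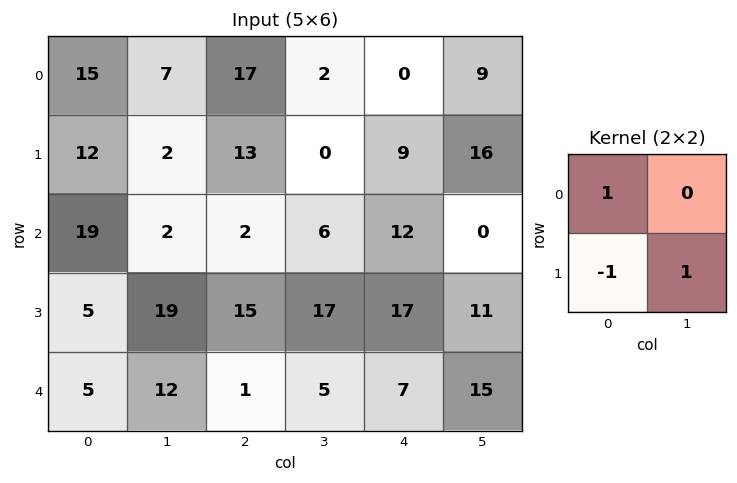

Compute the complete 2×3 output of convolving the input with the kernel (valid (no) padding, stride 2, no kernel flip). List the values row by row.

Output[0,0]: The receptive field on the input at this output position is [15 7 / 12 2]. Elementwise product with the kernel and sum: 15·1 + 12·-1 + 2·1.
Output[0,1]: The receptive field on the input at this output position is [17 2 / 13 0]. Elementwise product with the kernel and sum: 17·1 + 13·-1 + 0·1.

5 4 7
33 4 6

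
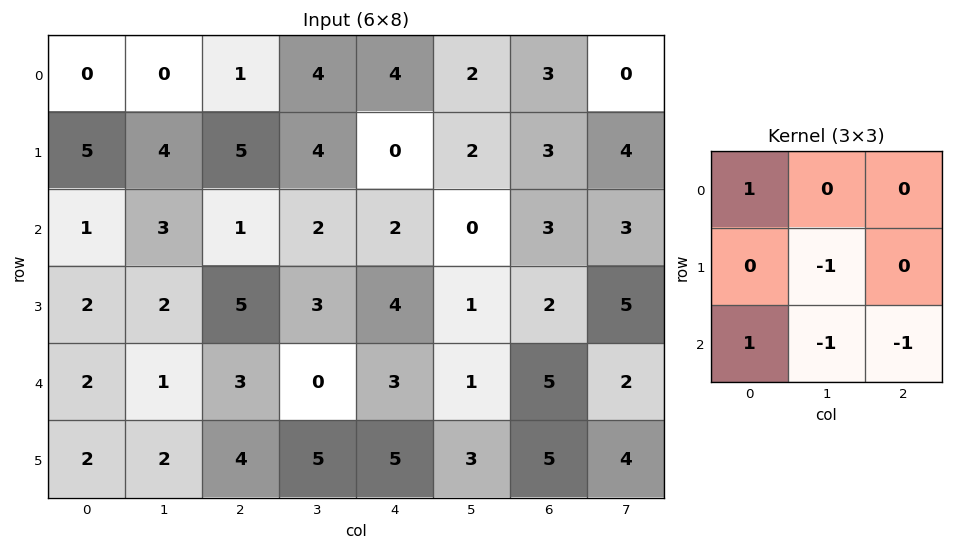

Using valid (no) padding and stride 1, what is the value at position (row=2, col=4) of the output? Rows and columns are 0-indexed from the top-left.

-2

The receptive field on the input at this output position is [2 0 3 / 4 1 2 / 3 1 5]. Elementwise product with the kernel and sum: 2·1 + 1·-1 + 3·1 + 1·-1 + 5·-1.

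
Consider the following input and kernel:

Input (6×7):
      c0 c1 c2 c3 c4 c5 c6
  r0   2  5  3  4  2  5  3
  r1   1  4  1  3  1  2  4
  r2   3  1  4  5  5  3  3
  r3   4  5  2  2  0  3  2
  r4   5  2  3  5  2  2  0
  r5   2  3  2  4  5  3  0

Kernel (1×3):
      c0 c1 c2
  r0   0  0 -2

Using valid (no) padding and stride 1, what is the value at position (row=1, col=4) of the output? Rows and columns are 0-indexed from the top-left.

The receptive field on the input at this output position is [1 2 4]. Elementwise product with the kernel and sum: 4·-2.

-8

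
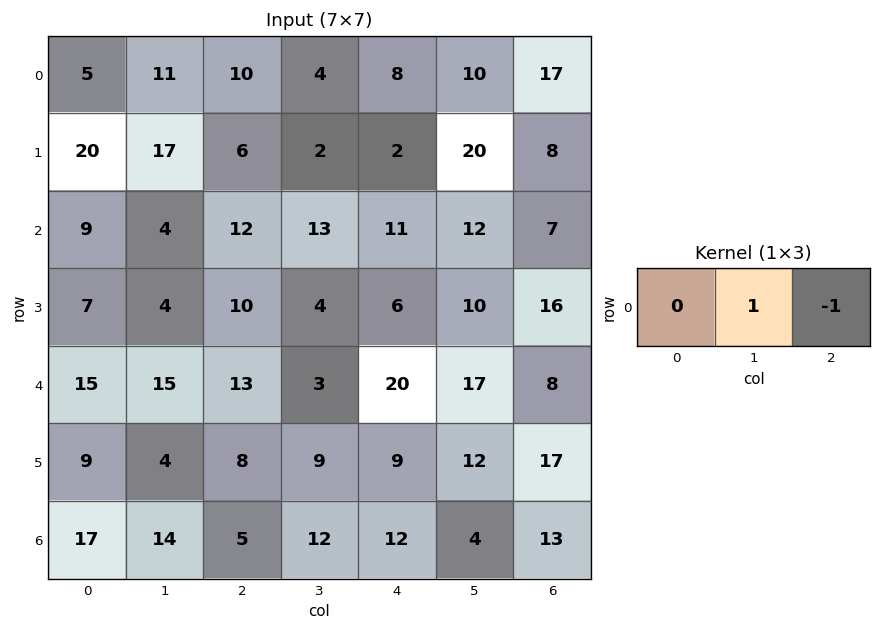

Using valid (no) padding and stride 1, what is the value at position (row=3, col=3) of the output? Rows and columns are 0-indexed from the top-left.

The receptive field on the input at this output position is [4 6 10]. Elementwise product with the kernel and sum: 6·1 + 10·-1.

-4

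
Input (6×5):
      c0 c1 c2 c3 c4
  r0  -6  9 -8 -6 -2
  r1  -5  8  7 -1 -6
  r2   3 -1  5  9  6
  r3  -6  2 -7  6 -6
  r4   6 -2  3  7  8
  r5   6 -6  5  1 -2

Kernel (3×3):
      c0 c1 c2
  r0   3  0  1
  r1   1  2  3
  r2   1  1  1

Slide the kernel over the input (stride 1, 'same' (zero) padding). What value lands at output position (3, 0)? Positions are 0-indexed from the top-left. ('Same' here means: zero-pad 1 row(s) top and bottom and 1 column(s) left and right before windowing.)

The receptive field on the zero-padded input at this output position is [0 3 -1 / 0 -6 2 / 0 6 -2]. Elementwise product with the kernel and sum: 0·3 + -1·1 + 0·1 + -6·2 + 2·3 + 0·1 + 6·1 + -2·1.

-3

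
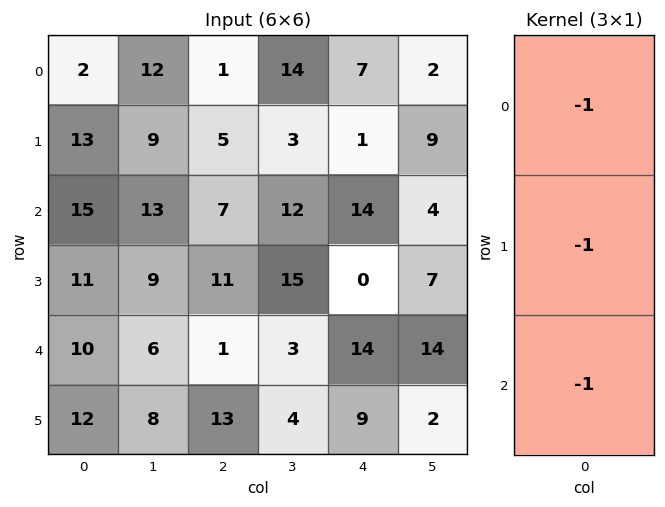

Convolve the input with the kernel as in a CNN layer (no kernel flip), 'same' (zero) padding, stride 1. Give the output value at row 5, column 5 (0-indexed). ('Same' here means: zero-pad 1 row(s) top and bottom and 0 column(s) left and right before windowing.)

The receptive field on the zero-padded input at this output position is [14 / 2 / 0]. Elementwise product with the kernel and sum: 14·-1 + 2·-1 + 0·-1.

-16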